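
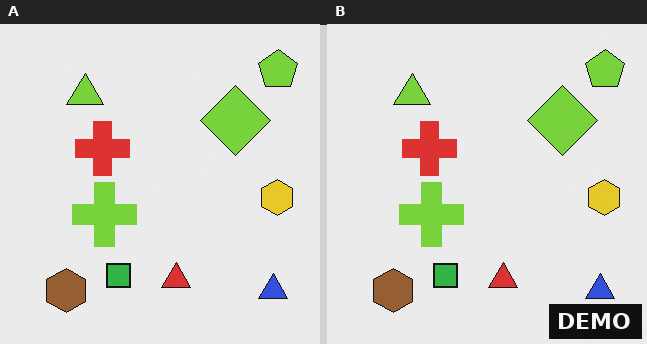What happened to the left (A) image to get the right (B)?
The right (B) image is the left (A) watermarked with the text "DEMO" in the lower-right corner.

A dark label reading "DEMO" appears in the lower-right corner.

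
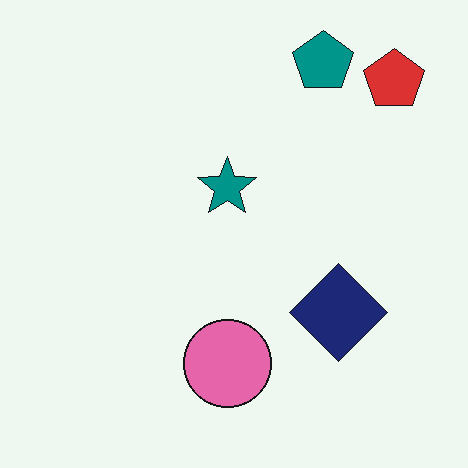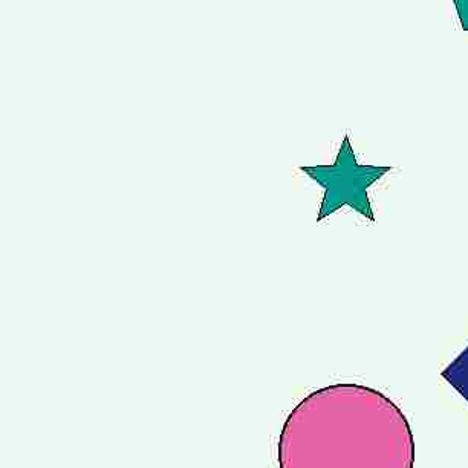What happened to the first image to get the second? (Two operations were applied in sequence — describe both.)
This is the original image degraded with heavy JPEG compression, then cropped to a modestly smaller region and rescaled.

Blocky 8×8 compression artifacts appear around shape edges and the flat background shows ringing — characteristic JPEG degradation. The visible shapes are larger and the field of view is narrower; shapes near the original edges may be partly or wholly outside the frame — a crop-and-rescale.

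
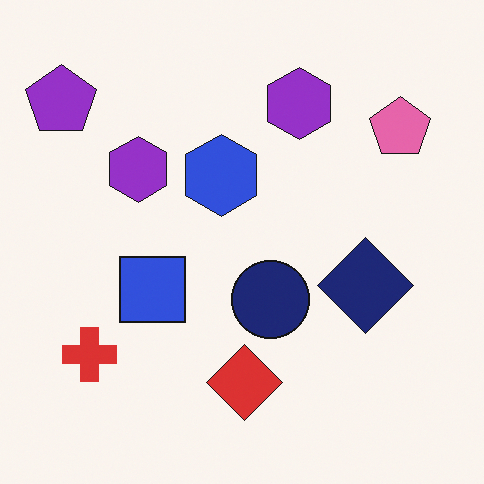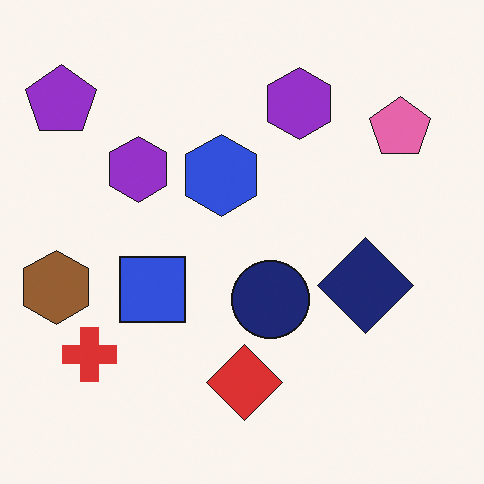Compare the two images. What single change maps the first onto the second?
The second image is the first overlaid with an additional brown hexagon.

A brown hexagon appears in the second image that is absent from the first.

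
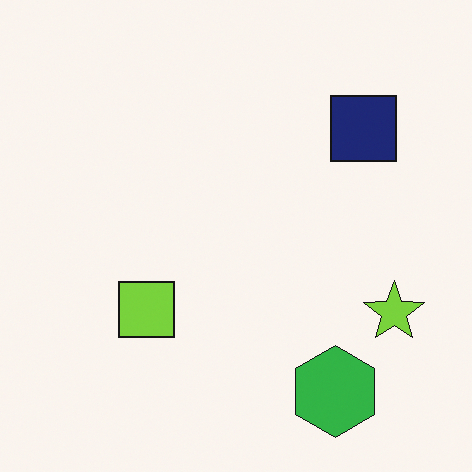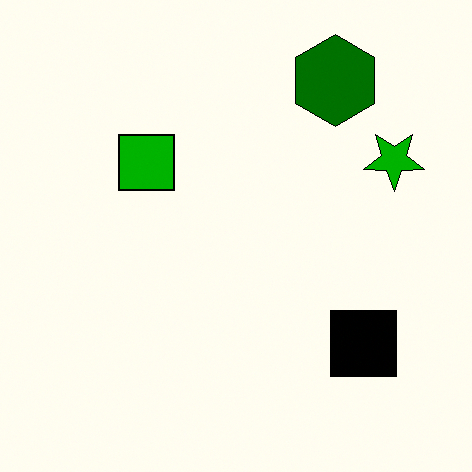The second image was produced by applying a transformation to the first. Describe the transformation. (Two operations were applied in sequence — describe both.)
It was flipped vertically (top ↔ bottom), then boosted in contrast.

The green hexagon is in the bottom-right of the first image and the top-right of the second — shapes on opposite sides of the horizontal midline have swapped in a mirror flip. Tones are pushed away from mid-grey across the whole image — a global contrast change.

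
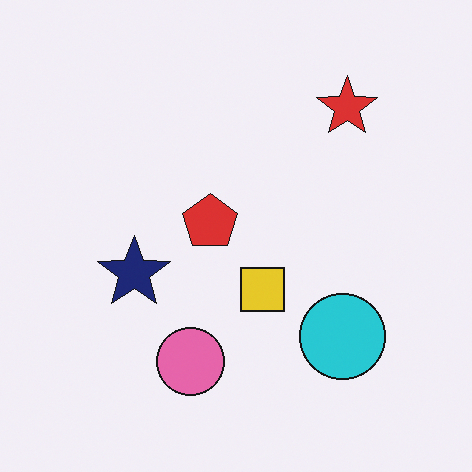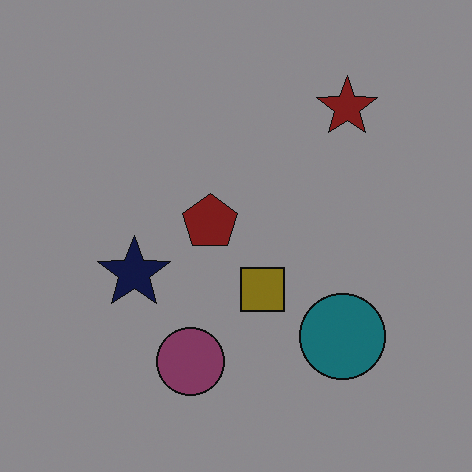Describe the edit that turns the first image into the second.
This is the original image substantially darkened.

Every pixel — background and shapes alike — is uniformly darkened.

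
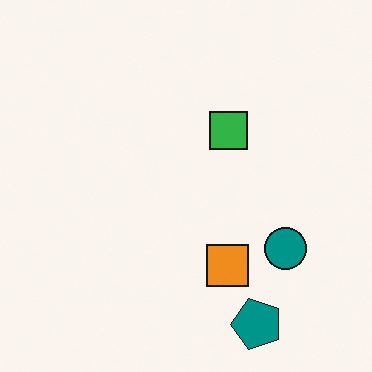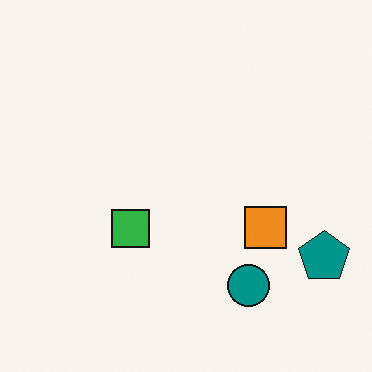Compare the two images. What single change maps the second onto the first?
The image was transposed (reflected across the top-left ↔ bottom-right diagonal).

Shapes have swapped their row and column positions — what was in the top-right is now in the bottom-left — a diagonal reflection.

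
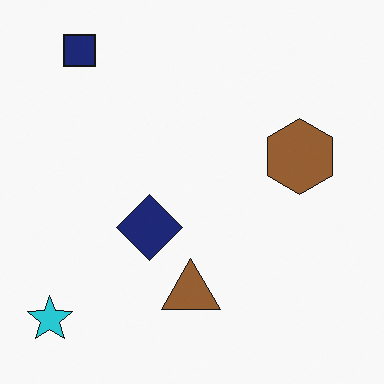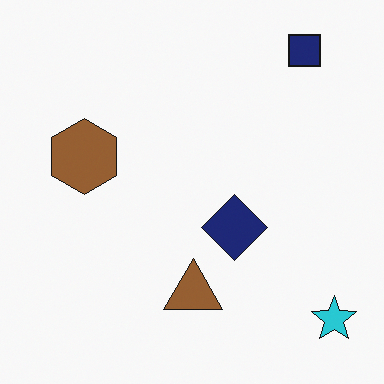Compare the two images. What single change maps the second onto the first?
The image was flipped horizontally (left ↔ right).

The cyan star is in the bottom-right of the second image and the bottom-left of the first — shapes on opposite sides of the vertical midline have swapped in a mirror flip.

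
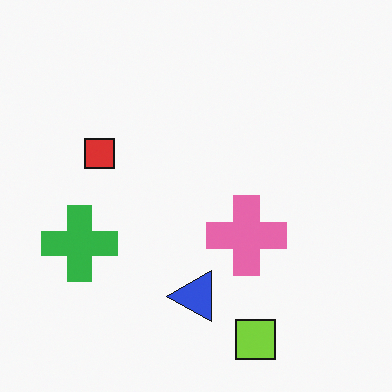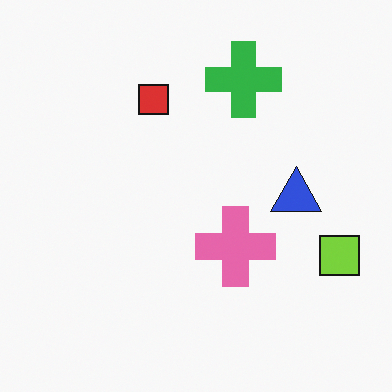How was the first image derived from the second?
This is the original image transposed (reflected across the top-left ↔ bottom-right diagonal).

Shapes have swapped their row and column positions — what was in the top-right is now in the bottom-left — a diagonal reflection.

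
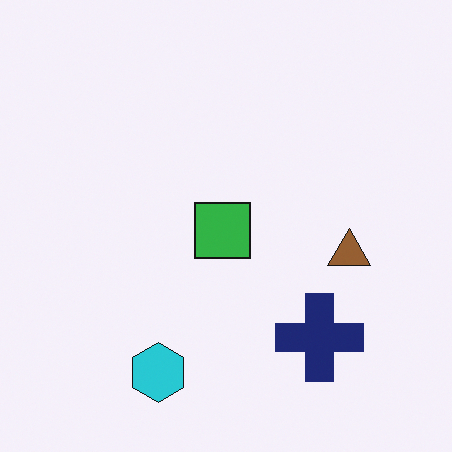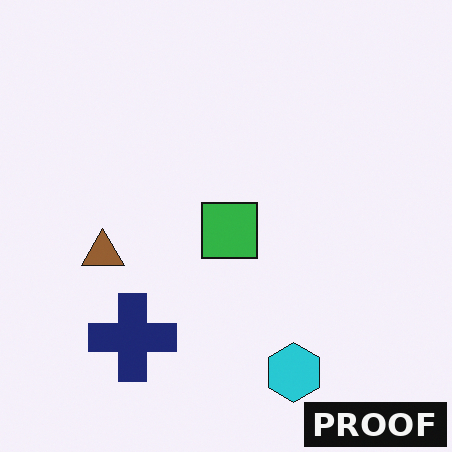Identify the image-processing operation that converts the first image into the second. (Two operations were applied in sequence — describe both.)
The transformation is: flipped horizontally (left ↔ right), then watermarked with the text "PROOF" in the lower-right corner.

The brown triangle is in the right of the first image and the left of the second — shapes on opposite sides of the vertical midline have swapped in a mirror flip. A dark label reading "PROOF" appears in the lower-right corner.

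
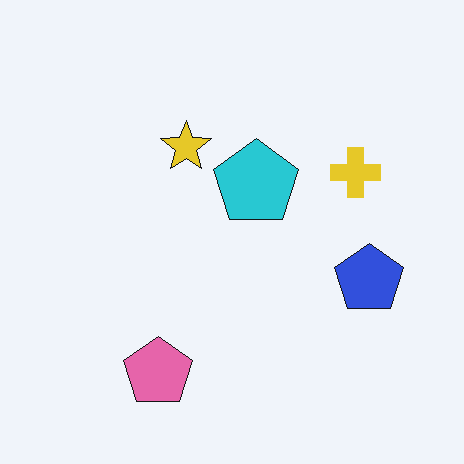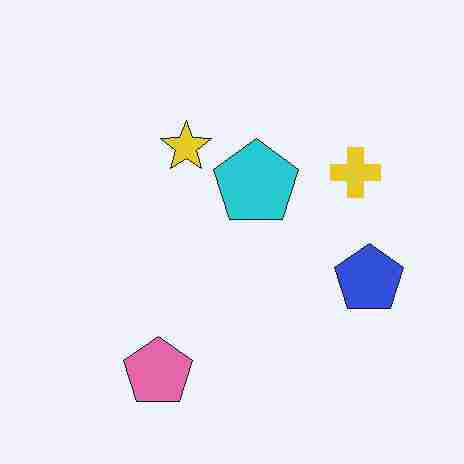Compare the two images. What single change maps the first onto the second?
The image was heavily JPEG-compressed with obvious blocking artifacts.

Blocky 8×8 compression artifacts appear around shape edges and the flat background shows ringing — characteristic JPEG degradation.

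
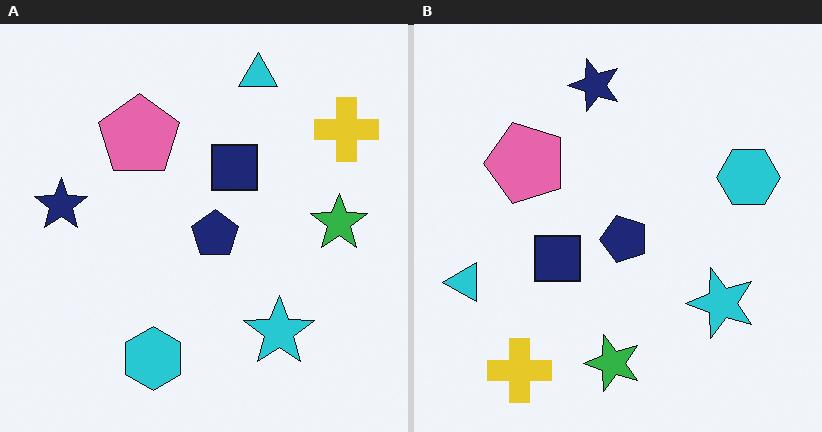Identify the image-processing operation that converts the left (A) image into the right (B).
Transposed (reflected across the top-left ↔ bottom-right diagonal).

Shapes have swapped their row and column positions — what was in the top-right is now in the bottom-left — a diagonal reflection.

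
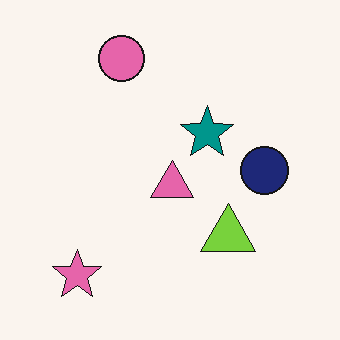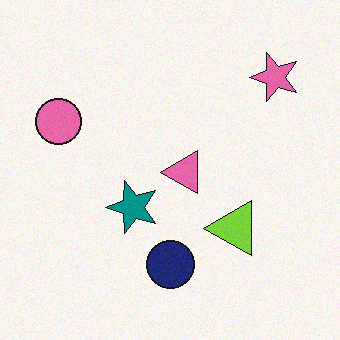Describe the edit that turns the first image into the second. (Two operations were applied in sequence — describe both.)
This is the original image degraded with subtle gaussian noise, then transposed (reflected across the top-left ↔ bottom-right diagonal).

Random speckle covers the whole image, including the flat background. Shapes have swapped their row and column positions — what was in the top-right is now in the bottom-left — a diagonal reflection.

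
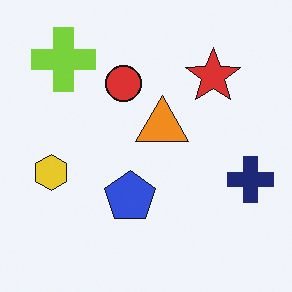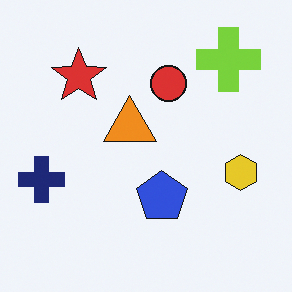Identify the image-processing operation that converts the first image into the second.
Flipped horizontally (left ↔ right).

The navy cross is in the right of the first image and the left of the second — shapes on opposite sides of the vertical midline have swapped in a mirror flip.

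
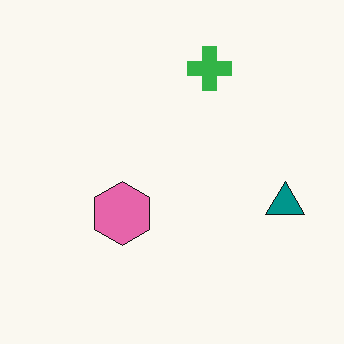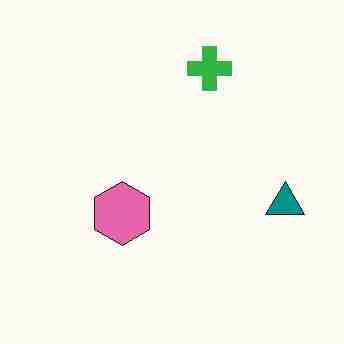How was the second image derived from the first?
The second image is the first heavily JPEG-compressed with obvious blocking artifacts.

Blocky 8×8 compression artifacts appear around shape edges and the flat background shows ringing — characteristic JPEG degradation.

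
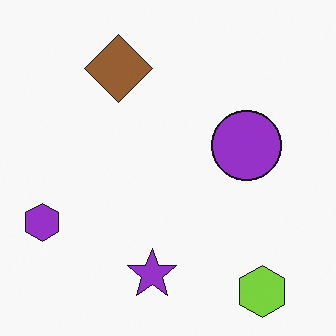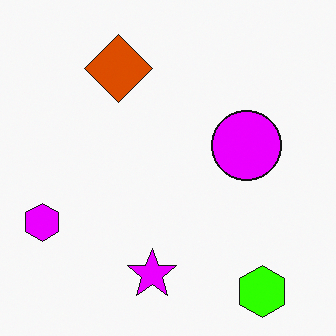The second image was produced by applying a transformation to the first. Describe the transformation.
The image was heavily oversaturated.

All colors are more vivid — a global saturation change.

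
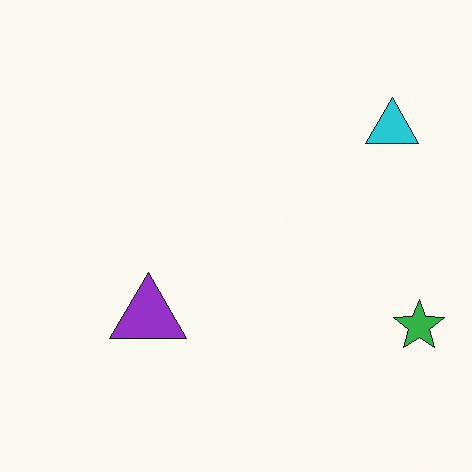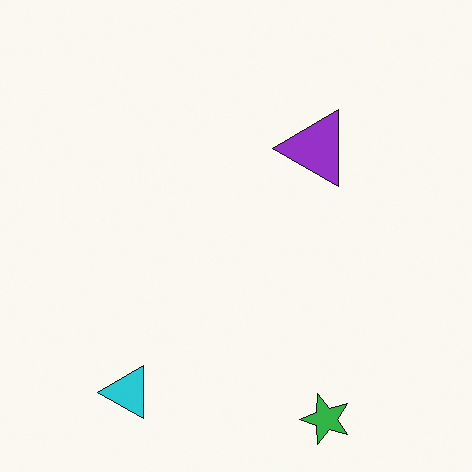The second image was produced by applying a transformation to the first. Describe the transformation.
The image was transposed (reflected across the top-left ↔ bottom-right diagonal).

Shapes have swapped their row and column positions — what was in the top-right is now in the bottom-left — a diagonal reflection.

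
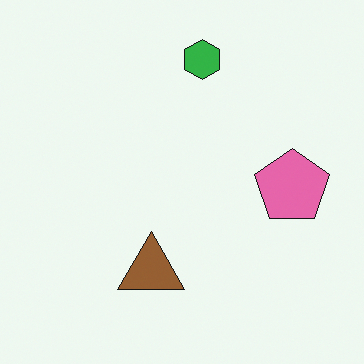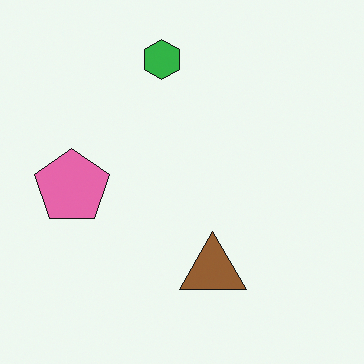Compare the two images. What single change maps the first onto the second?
The second image is the first flipped horizontally (left ↔ right).

The pink pentagon is in the right of the first image and the left of the second — shapes on opposite sides of the vertical midline have swapped in a mirror flip.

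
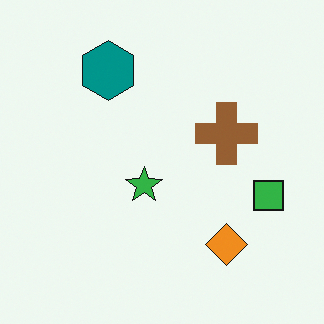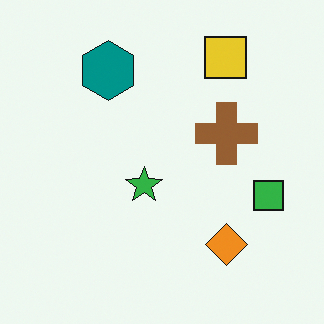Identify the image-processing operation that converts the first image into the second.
This is the original image overlaid with an additional yellow square.

A yellow square appears in the second image that is absent from the first.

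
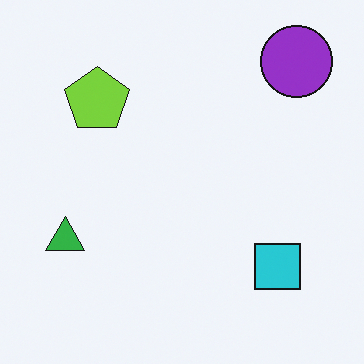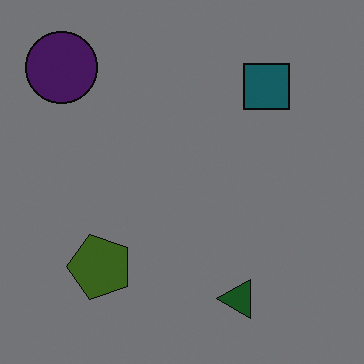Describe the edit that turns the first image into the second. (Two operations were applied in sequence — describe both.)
It was rotated 90° counter-clockwise, then noticeably darkened.

The purple circle sits in the top-right of the first image and the top-left of the second — consistent with a whole-image 90° counter-clockwise rotation. Every pixel — background and shapes alike — is uniformly darkened.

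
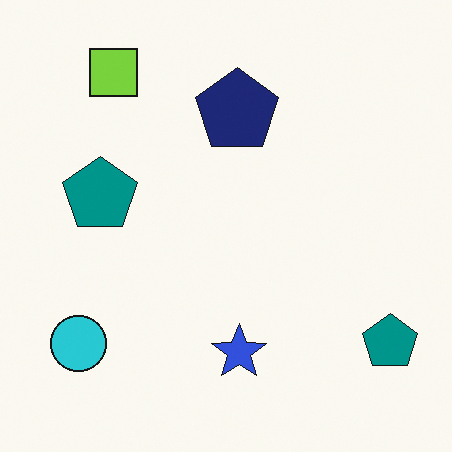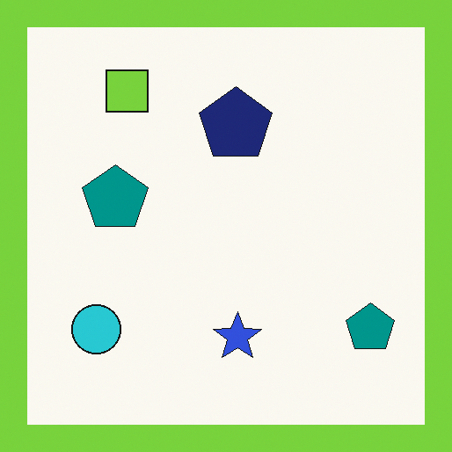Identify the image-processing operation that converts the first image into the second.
This is the original image framed with a lime border.

A solid lime frame runs around the edge of the second image, with the content slightly shrunk inside it.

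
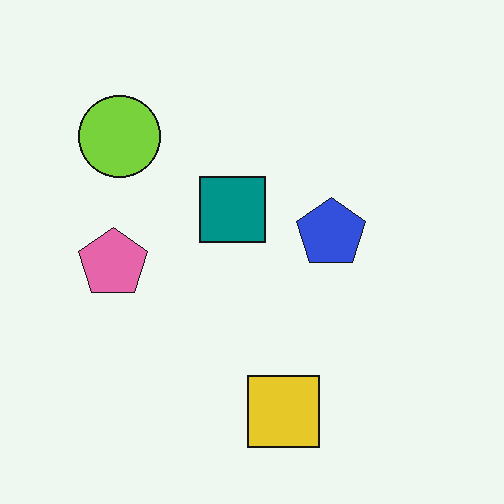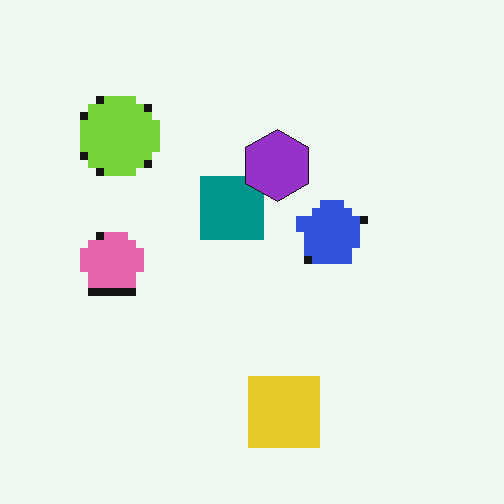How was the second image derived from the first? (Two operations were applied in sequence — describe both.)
This is the original image pixelated into visible square blocks, then overlaid with an additional purple hexagon.

Shapes are reduced to large square blocks; fine edges and outlines are lost — a downscale-then-upscale (mosaic) effect. A purple hexagon appears in the second image that is absent from the first.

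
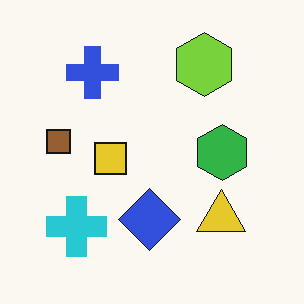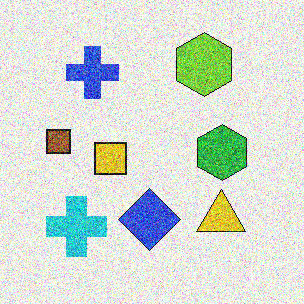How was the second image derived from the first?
This is the original image degraded with a thick layer of grain.

Random speckle covers the whole image, including the flat background.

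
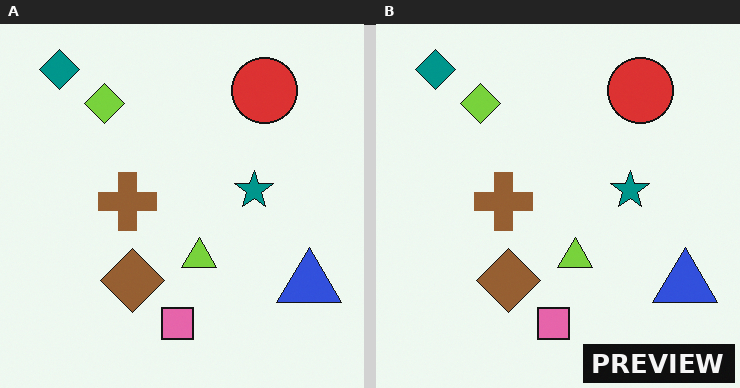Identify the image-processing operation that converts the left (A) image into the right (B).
This is the original image watermarked with the text "PREVIEW" in the lower-right corner.

A dark label reading "PREVIEW" appears in the lower-right corner.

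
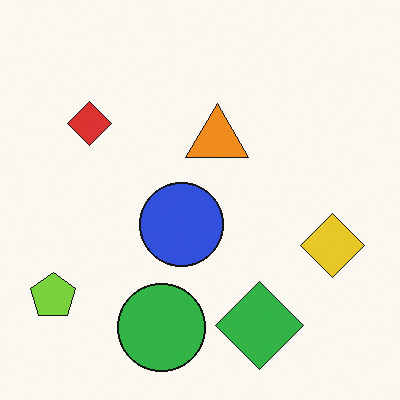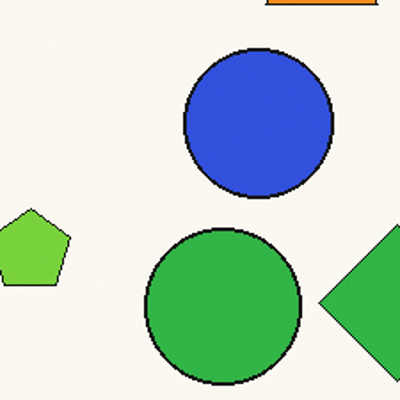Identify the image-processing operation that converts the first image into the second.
It was cropped tightly and scaled back up.

The visible shapes are larger and the field of view is narrower; shapes near the original edges may be partly or wholly outside the frame — a crop-and-rescale.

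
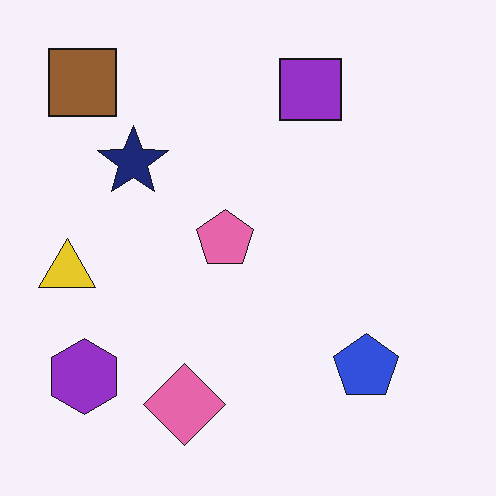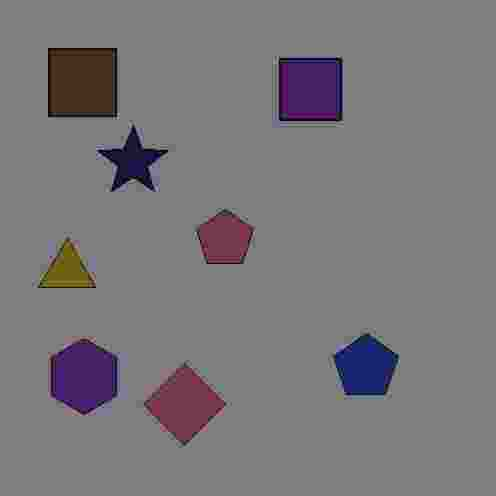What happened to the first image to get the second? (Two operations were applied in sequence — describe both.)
Noticeably darkened, then degraded with heavy JPEG compression.

Every pixel — background and shapes alike — is uniformly darkened. Blocky 8×8 compression artifacts appear around shape edges and the flat background shows ringing — characteristic JPEG degradation.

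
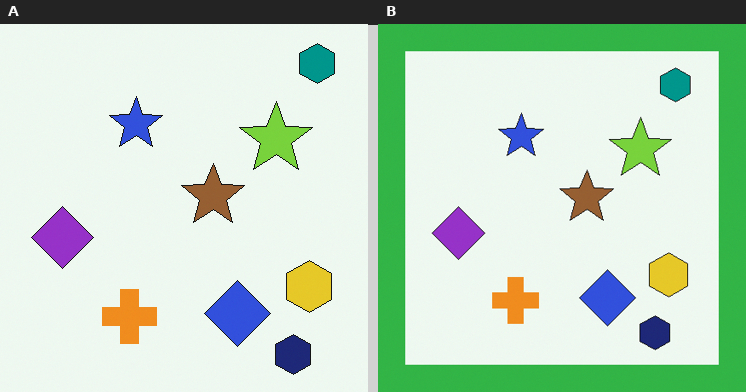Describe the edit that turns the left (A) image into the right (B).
The image was framed with a green border.

A solid green frame runs around the edge of the right (B) image, with the content slightly shrunk inside it.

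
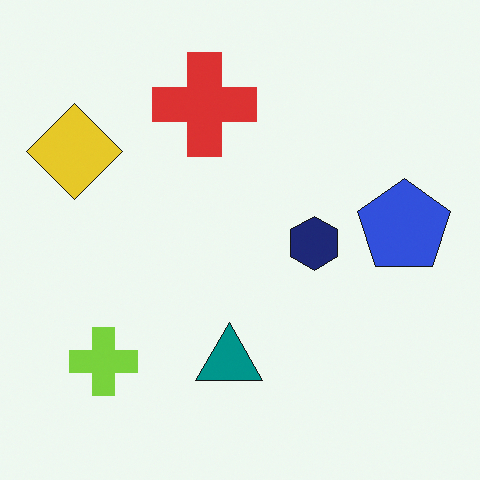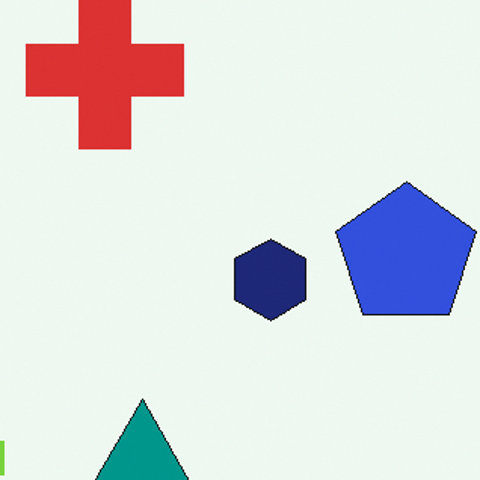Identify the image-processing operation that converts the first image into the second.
The image was cropped slightly and scaled back up.

The visible shapes are larger and the field of view is narrower; shapes near the original edges may be partly or wholly outside the frame — a crop-and-rescale.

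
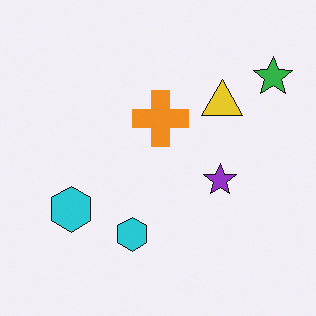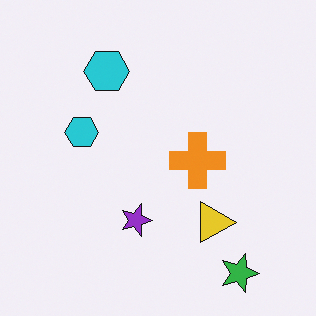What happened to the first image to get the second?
It was rotated 90° clockwise.

The green star sits in the top-right of the first image and the bottom-right of the second — consistent with a whole-image 90° clockwise rotation.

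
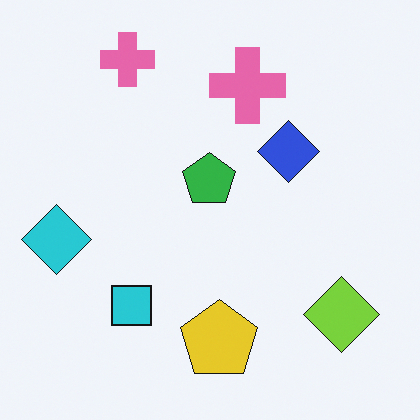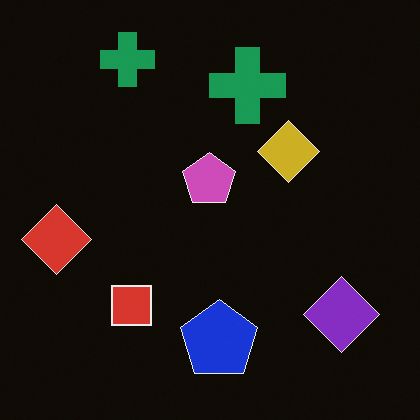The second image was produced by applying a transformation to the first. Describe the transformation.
The image was color-inverted (negative).

The light background has become dark and every shape's color is its complement — a photographic negative.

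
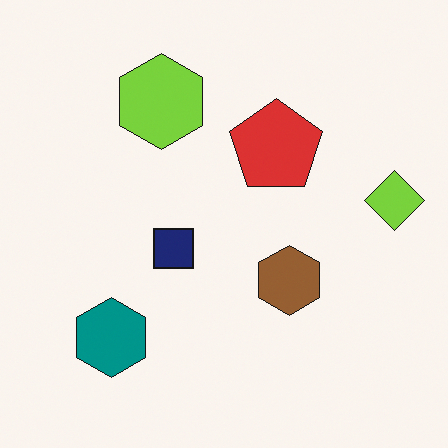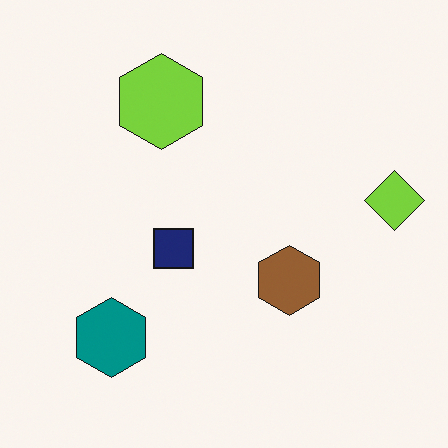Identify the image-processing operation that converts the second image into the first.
Overlaid with an additional red pentagon.

A red pentagon appears in the first image that is absent from the second.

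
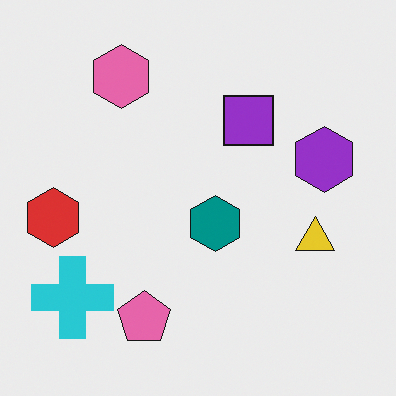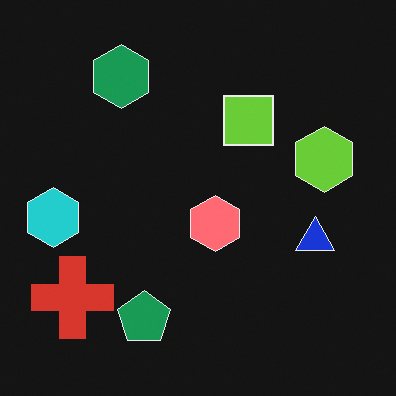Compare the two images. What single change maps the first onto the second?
The transformation is: color-inverted (negative).

The light background has become dark and every shape's color is its complement — a photographic negative.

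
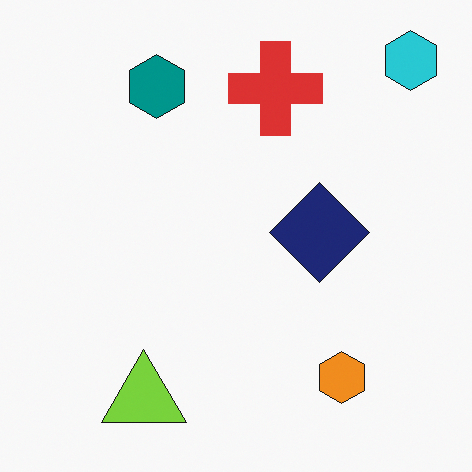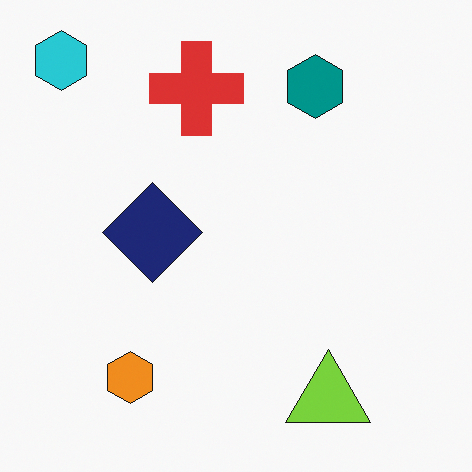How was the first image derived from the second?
It was flipped horizontally (left ↔ right).

The cyan hexagon is in the top-left of the second image and the top-right of the first — shapes on opposite sides of the vertical midline have swapped in a mirror flip.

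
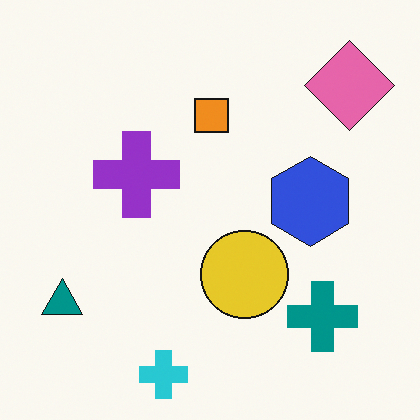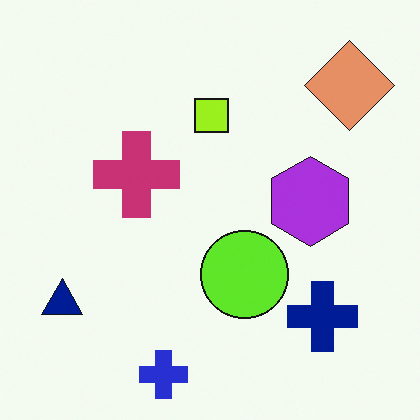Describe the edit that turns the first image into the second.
This is the original image hue-shifted slightly.

Every shape's color has rotated by the same amount around the hue wheel — a uniform hue shift.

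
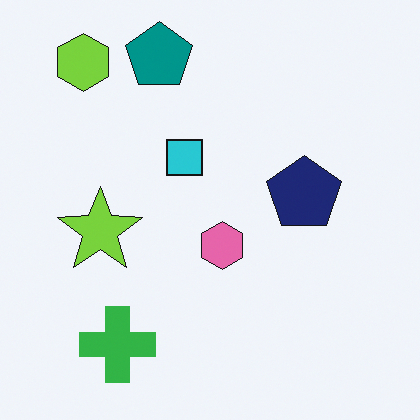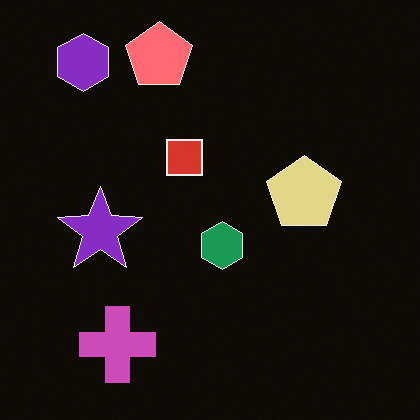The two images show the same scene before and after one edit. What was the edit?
The transformation is: color-inverted (negative).

The light background has become dark and every shape's color is its complement — a photographic negative.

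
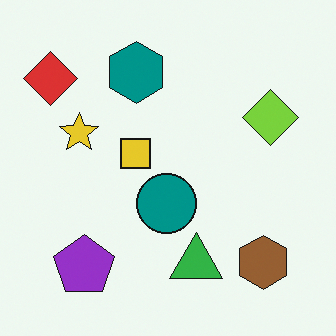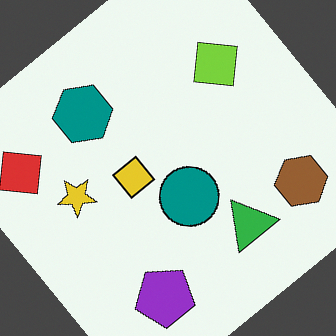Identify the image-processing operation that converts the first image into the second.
It was rotated counter-clockwise by a large amount — several tens of degrees.

Every shape is tilted by the same angle and the image corners show triangular fill wedges — a whole-image rotation by a non-right angle.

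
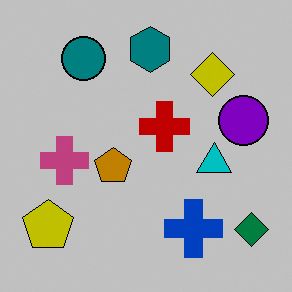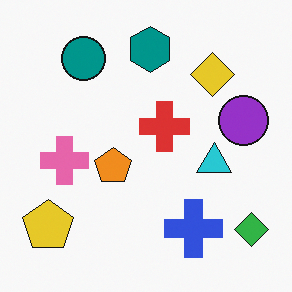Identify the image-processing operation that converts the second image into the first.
This is the original image heavily posterized to just a handful of flat colors.

Each flat color has snapped to a coarser quantized level — most visibly, the near-white background has dropped to a flat grey.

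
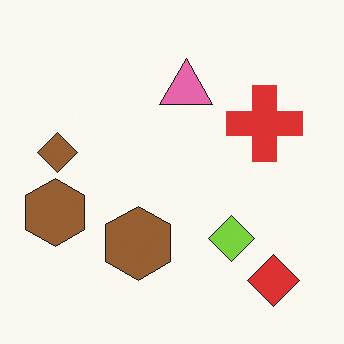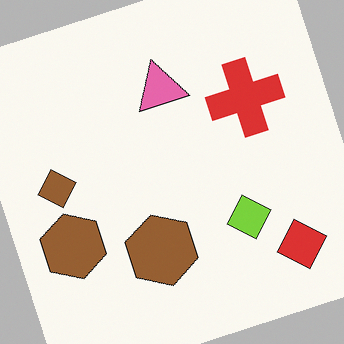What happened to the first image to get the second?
The image was rotated counter-clockwise by a moderate amount.

Every shape is tilted by the same angle and the image corners show triangular fill wedges — a whole-image rotation by a non-right angle.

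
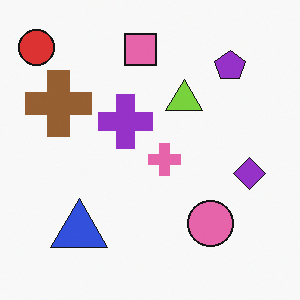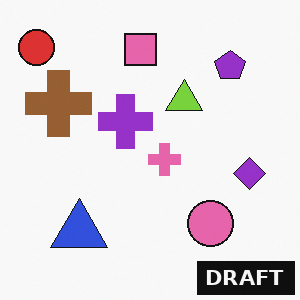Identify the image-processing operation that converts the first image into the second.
The second image is the first watermarked with the text "DRAFT" in the lower-right corner.

A dark label reading "DRAFT" appears in the lower-right corner.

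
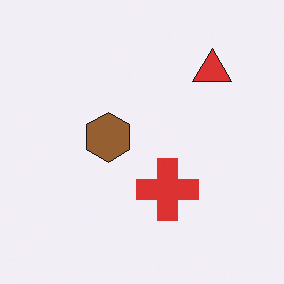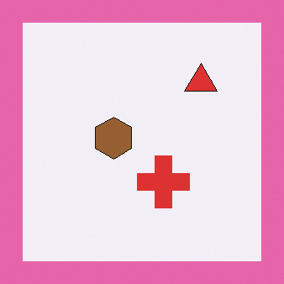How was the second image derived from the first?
It was framed with a pink border.

A solid pink frame runs around the edge of the second image, with the content slightly shrunk inside it.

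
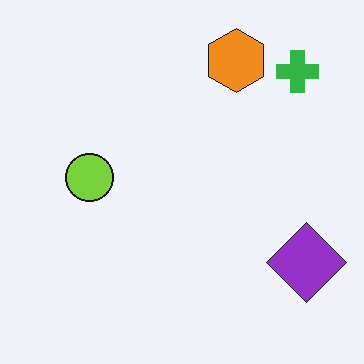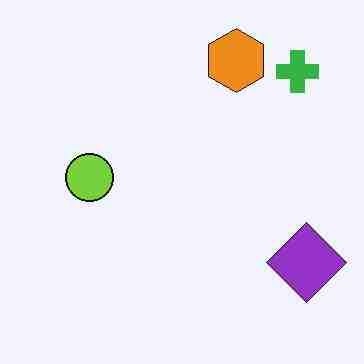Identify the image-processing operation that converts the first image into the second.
The image was heavily JPEG-compressed with obvious blocking artifacts.

Blocky 8×8 compression artifacts appear around shape edges and the flat background shows ringing — characteristic JPEG degradation.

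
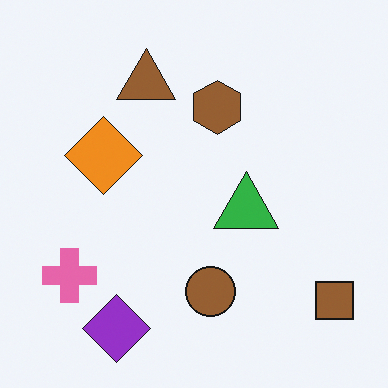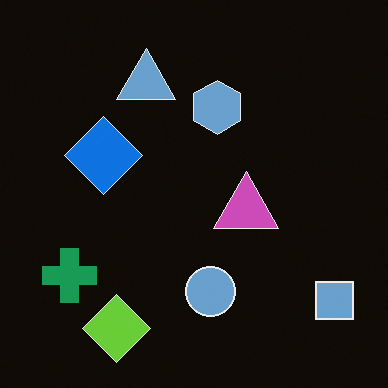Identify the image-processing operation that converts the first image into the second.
The second image is the first color-inverted (negative).

The light background has become dark and every shape's color is its complement — a photographic negative.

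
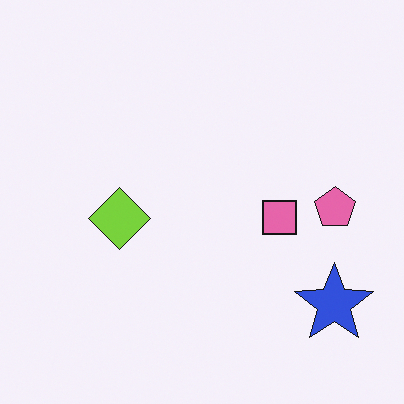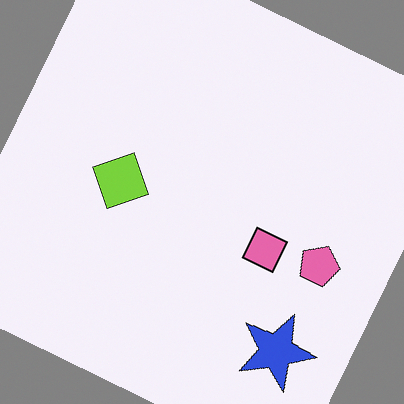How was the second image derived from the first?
The transformation is: rotated clockwise by a clearly visible amount.

Every shape is tilted by the same angle and the image corners show triangular fill wedges — a whole-image rotation by a non-right angle.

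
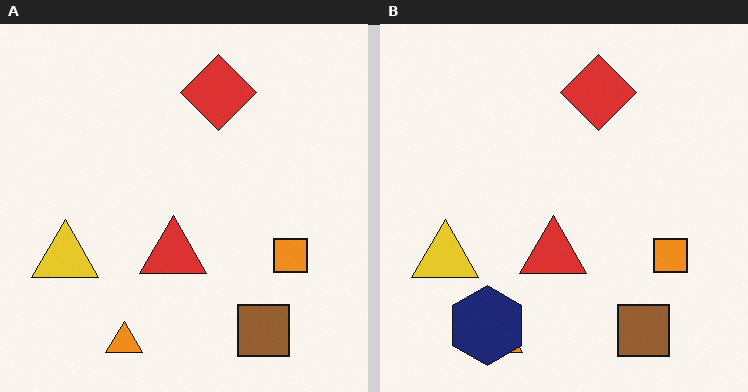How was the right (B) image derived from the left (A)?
This is the original image overlaid with an additional navy hexagon.

A navy hexagon appears in the right (B) image that is absent from the left (A).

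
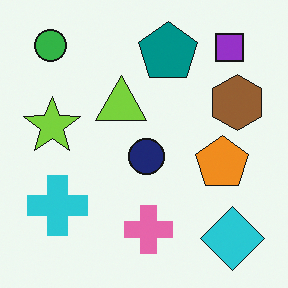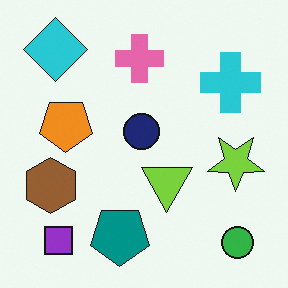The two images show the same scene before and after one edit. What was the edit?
The second image is the first rotated 180°.

The green circle sits in the top-left of the first image and the bottom-right of the second — consistent with a whole-image 180° rotation.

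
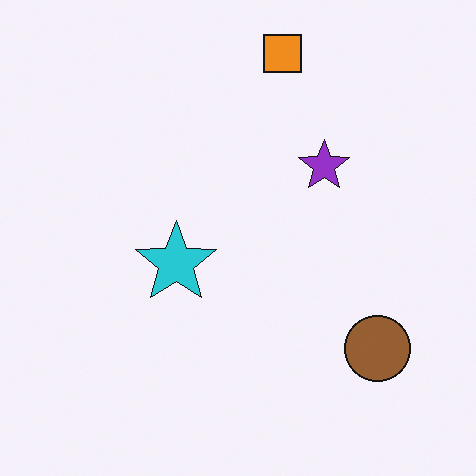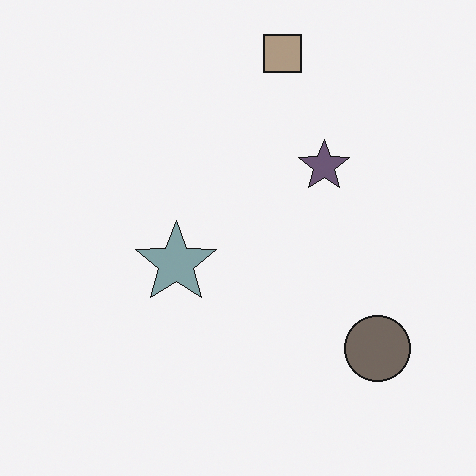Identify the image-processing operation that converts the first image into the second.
The image was heavily desaturated.

All colors are more muted and greyish — a global saturation change.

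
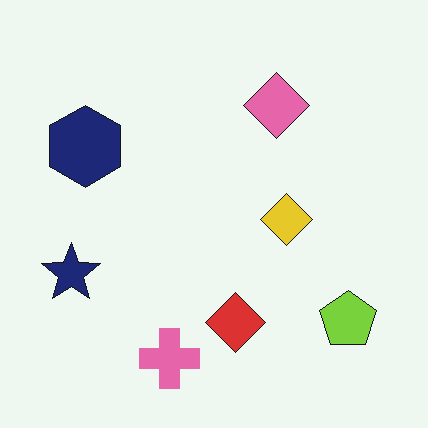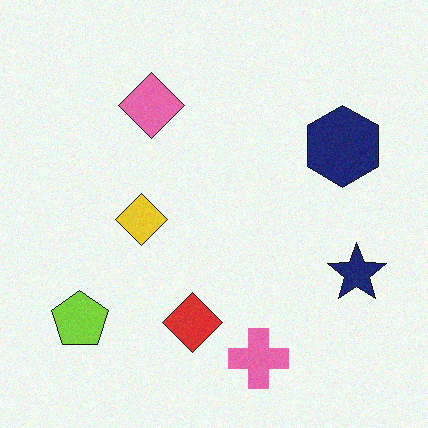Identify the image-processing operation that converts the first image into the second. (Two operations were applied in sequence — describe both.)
The image was flipped horizontally (left ↔ right), then degraded with subtle gaussian noise.

The navy star is in the left of the first image and the right of the second — shapes on opposite sides of the vertical midline have swapped in a mirror flip. Random speckle covers the whole image, including the flat background.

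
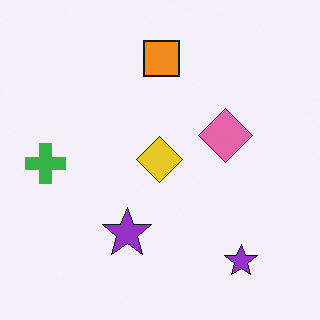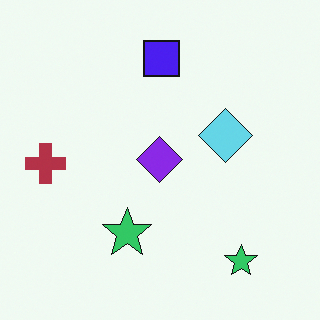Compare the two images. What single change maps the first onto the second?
The second image is the first hue-shifted through roughly half the color wheel.

Every shape's color has rotated by the same amount around the hue wheel — a uniform hue shift.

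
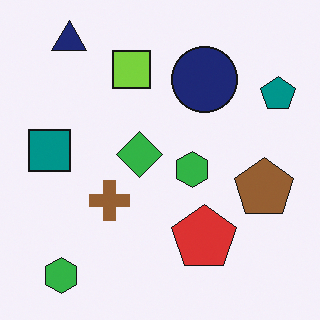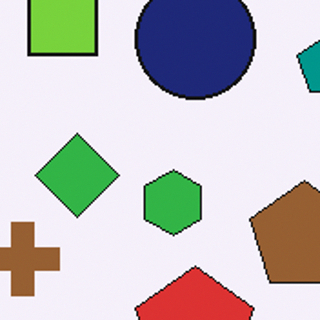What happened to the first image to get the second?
The image was cropped to a noticeably smaller region and rescaled.

The visible shapes are larger and the field of view is narrower; shapes near the original edges may be partly or wholly outside the frame — a crop-and-rescale.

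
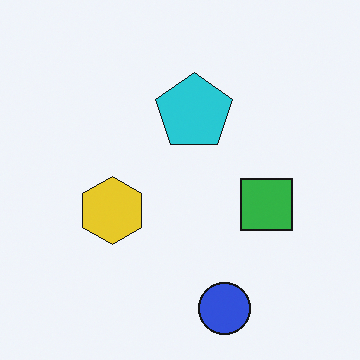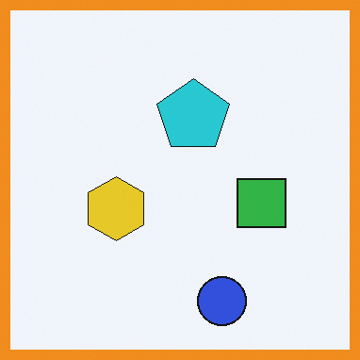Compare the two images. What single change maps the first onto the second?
This is the original image framed with a orange border.

A solid orange frame runs around the edge of the second image, with the content slightly shrunk inside it.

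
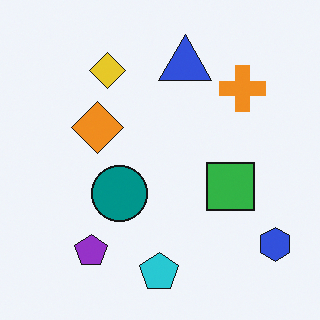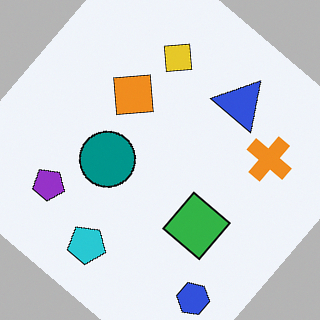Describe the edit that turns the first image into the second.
This is the original image rotated clockwise by a large amount — several tens of degrees.

Every shape is tilted by the same angle and the image corners show triangular fill wedges — a whole-image rotation by a non-right angle.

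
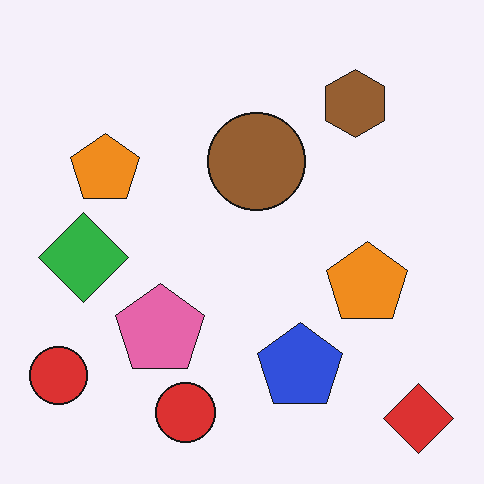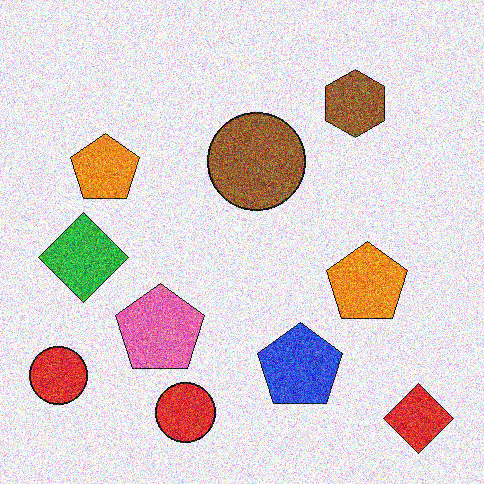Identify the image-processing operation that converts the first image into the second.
This is the original image degraded with a thick layer of grain.

Random speckle covers the whole image, including the flat background.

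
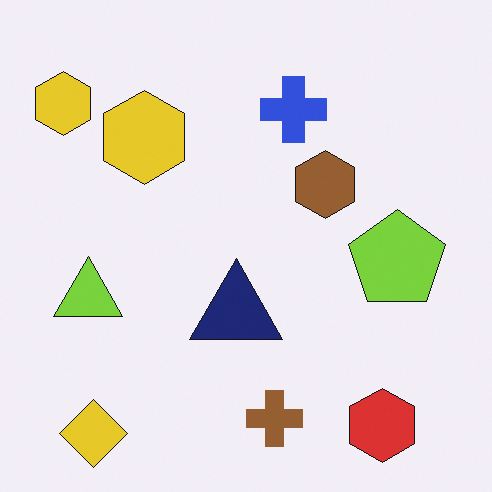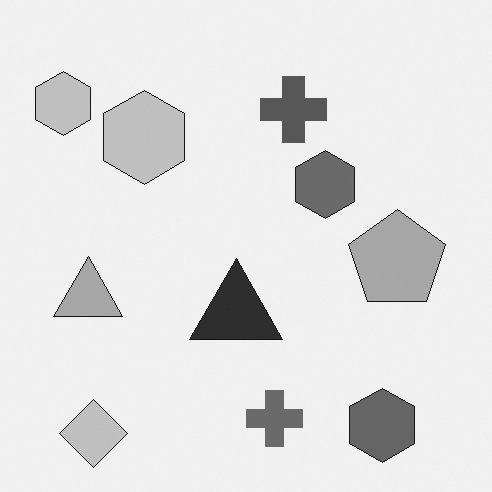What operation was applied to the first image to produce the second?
It was converted to grayscale.

All color is removed — every shape is now a shade of grey.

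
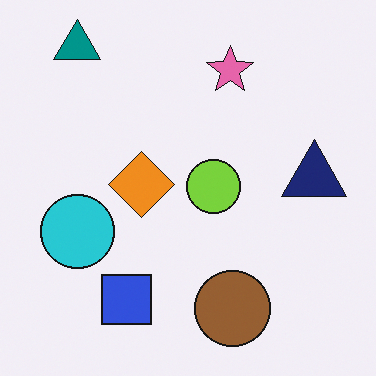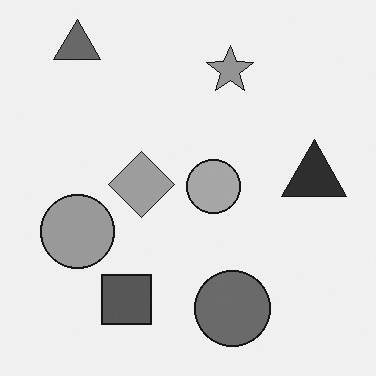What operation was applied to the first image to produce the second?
The transformation is: converted to grayscale.

All color is removed — every shape is now a shade of grey.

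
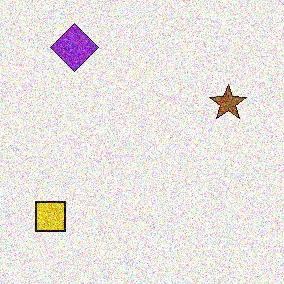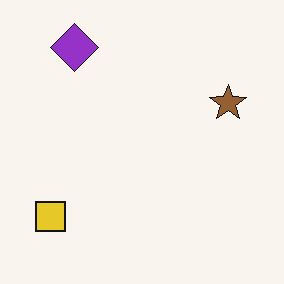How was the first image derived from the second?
Degraded with heavy additive noise.

Random speckle covers the whole image, including the flat background.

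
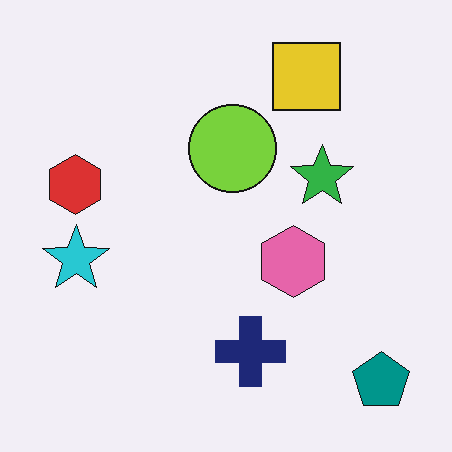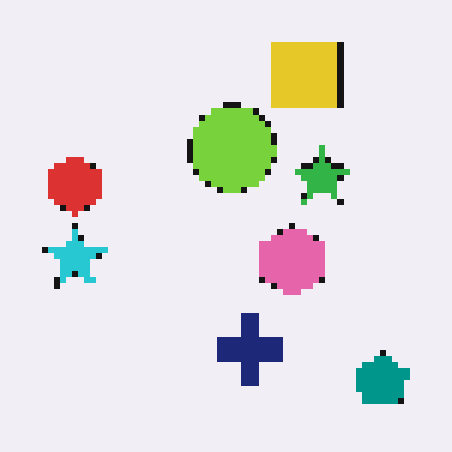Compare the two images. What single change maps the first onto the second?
This is the original image pixelated into visible square blocks.

Shapes are reduced to large square blocks; fine edges and outlines are lost — a downscale-then-upscale (mosaic) effect.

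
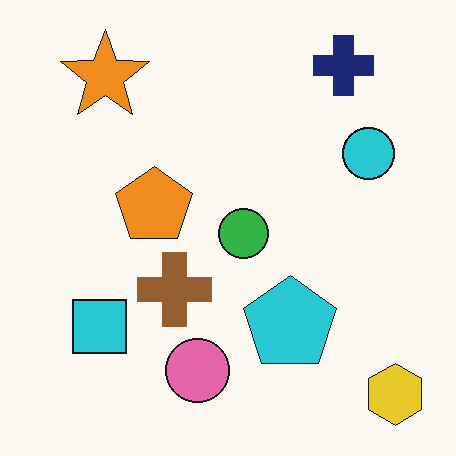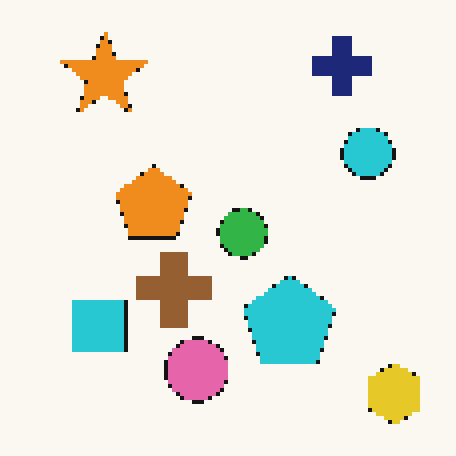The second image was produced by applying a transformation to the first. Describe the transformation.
Lightly pixelated (a mild mosaic effect).

Shapes are reduced to large square blocks; fine edges and outlines are lost — a downscale-then-upscale (mosaic) effect.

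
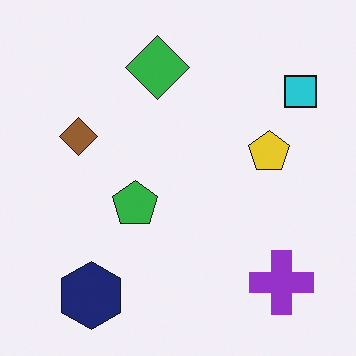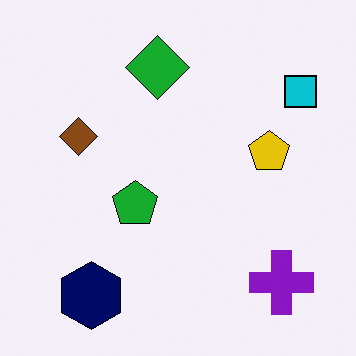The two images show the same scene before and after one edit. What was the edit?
The second image is the first given slightly increased contrast.

Tones are pushed away from mid-grey across the whole image — a global contrast change.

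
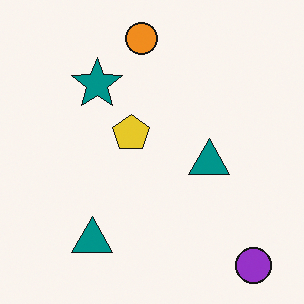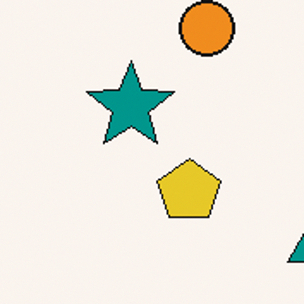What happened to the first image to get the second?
The transformation is: cropped to a noticeably smaller region and rescaled.

The visible shapes are larger and the field of view is narrower; shapes near the original edges may be partly or wholly outside the frame — a crop-and-rescale.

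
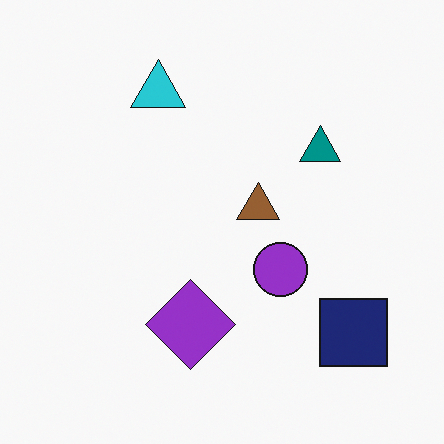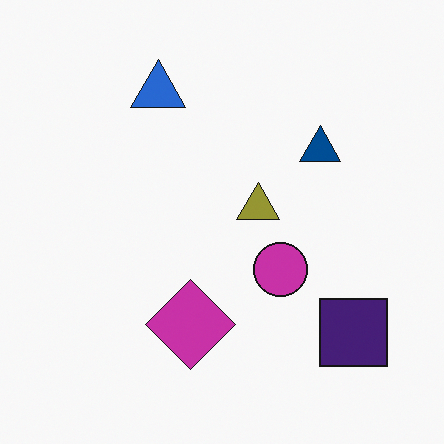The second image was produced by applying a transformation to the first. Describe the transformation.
The second image is the first hue-shifted slightly.

Every shape's color has rotated by the same amount around the hue wheel — a uniform hue shift.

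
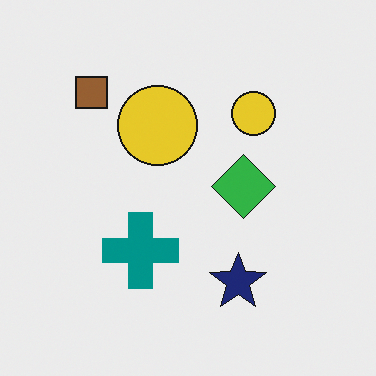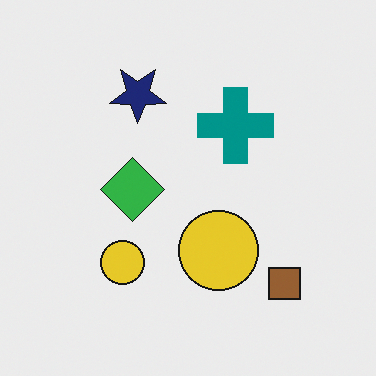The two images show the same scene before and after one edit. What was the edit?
The image was rotated 180°.

The brown square sits in the top-left of the first image and the bottom-right of the second — consistent with a whole-image 180° rotation.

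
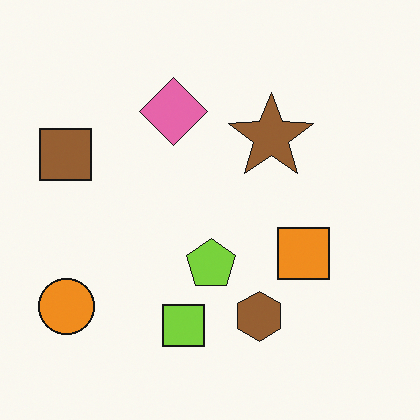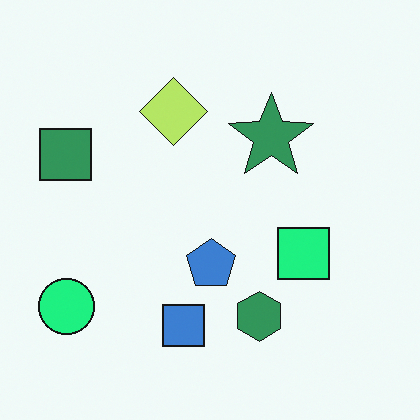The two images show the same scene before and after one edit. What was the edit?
The image was hue-shifted through roughly a third of the color wheel.

Every shape's color has rotated by the same amount around the hue wheel — a uniform hue shift.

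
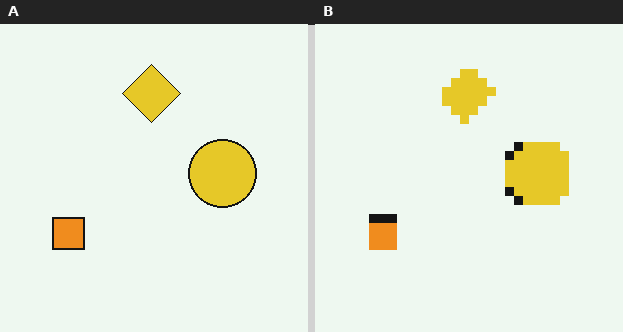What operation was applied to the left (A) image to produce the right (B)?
This is the original image coarsely pixelated.

Shapes are reduced to large square blocks; fine edges and outlines are lost — a downscale-then-upscale (mosaic) effect.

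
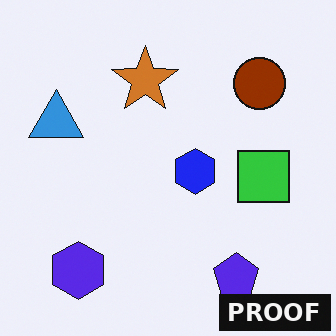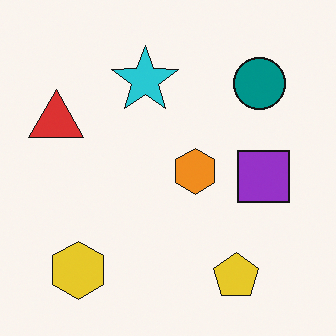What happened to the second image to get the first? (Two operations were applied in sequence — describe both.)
The transformation is: hue-shifted by a large amount, then watermarked with the text "PROOF" in the lower-right corner.

Every shape's color has rotated by the same amount around the hue wheel — a uniform hue shift. A dark label reading "PROOF" appears in the lower-right corner.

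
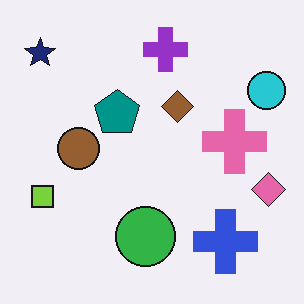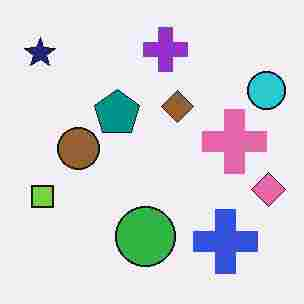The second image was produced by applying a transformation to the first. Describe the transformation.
Heavily JPEG-compressed with obvious blocking artifacts.

Blocky 8×8 compression artifacts appear around shape edges and the flat background shows ringing — characteristic JPEG degradation.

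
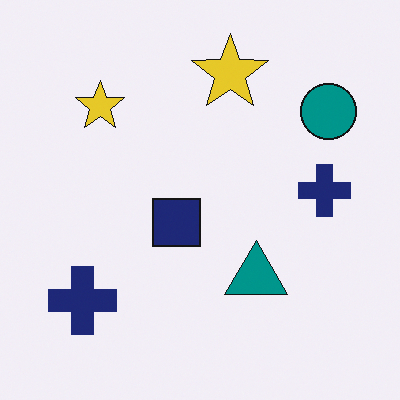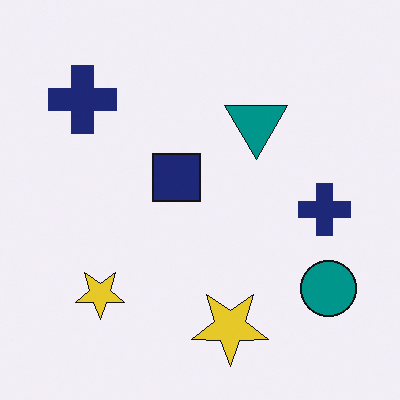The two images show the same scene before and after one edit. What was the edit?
The second image is the first flipped vertically (top ↔ bottom).

The teal circle is in the top-right of the first image and the bottom-right of the second — shapes on opposite sides of the horizontal midline have swapped in a mirror flip.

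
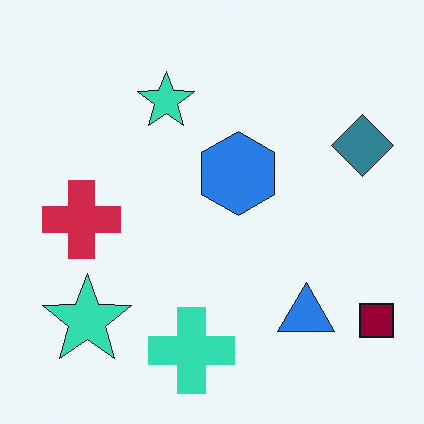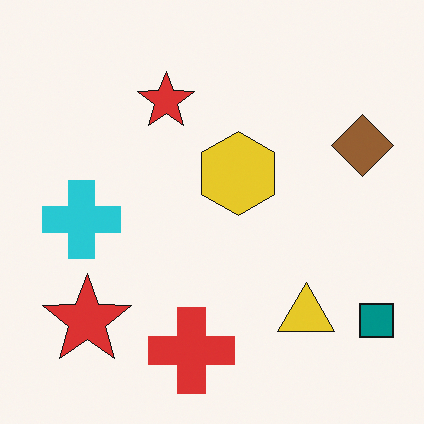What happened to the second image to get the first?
The first image is the second hue-shifted through roughly half the color wheel.

Every shape's color has rotated by the same amount around the hue wheel — a uniform hue shift.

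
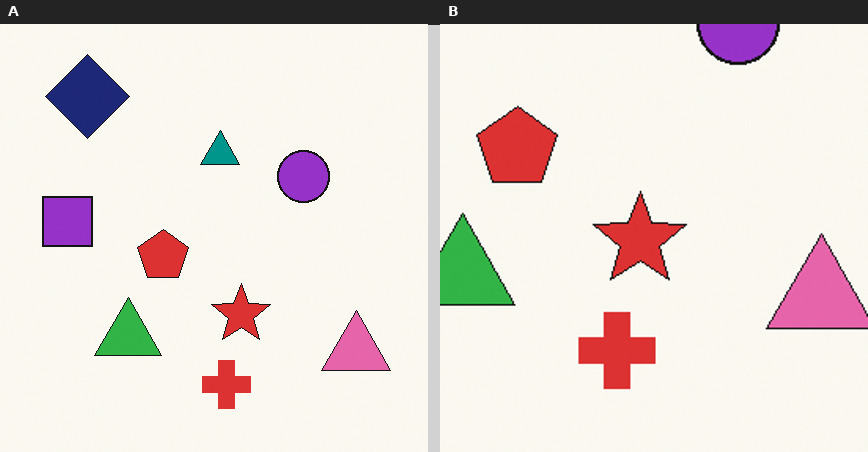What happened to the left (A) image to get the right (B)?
The image was cropped to a modestly smaller region and rescaled.

The visible shapes are larger and the field of view is narrower; shapes near the original edges may be partly or wholly outside the frame — a crop-and-rescale.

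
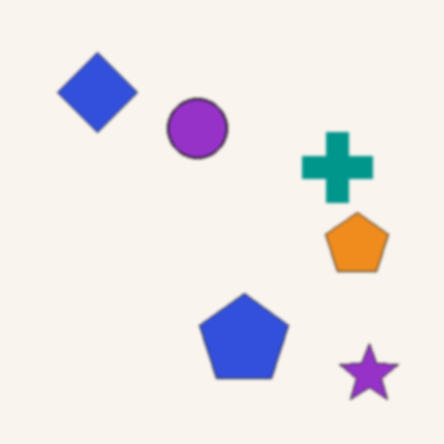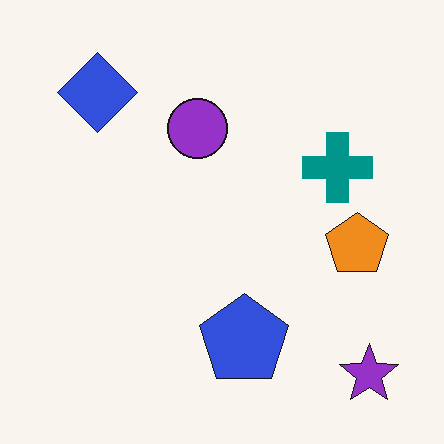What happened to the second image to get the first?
The image was lightly blurred.

Shape edges and outlines are uniformly softened across the whole image.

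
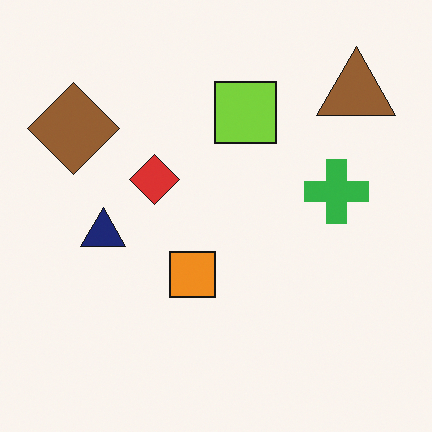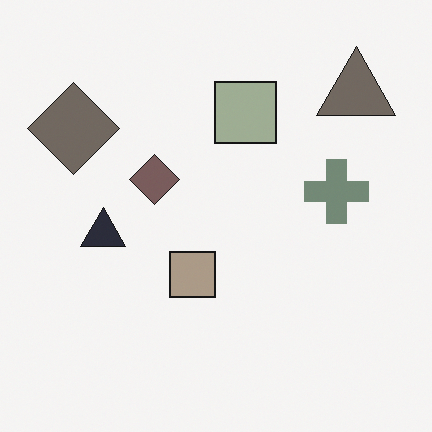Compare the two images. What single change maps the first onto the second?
The second image is the first made much more muted (saturation change).

All colors are more muted and greyish — a global saturation change.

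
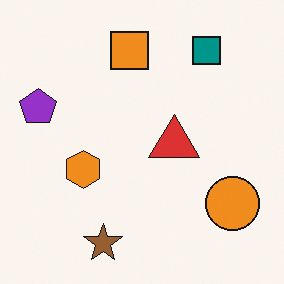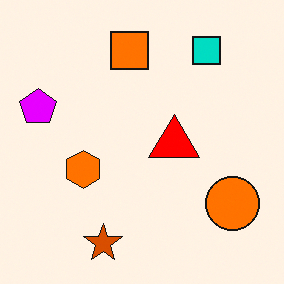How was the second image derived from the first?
It was heavily oversaturated.

All colors are more vivid — a global saturation change.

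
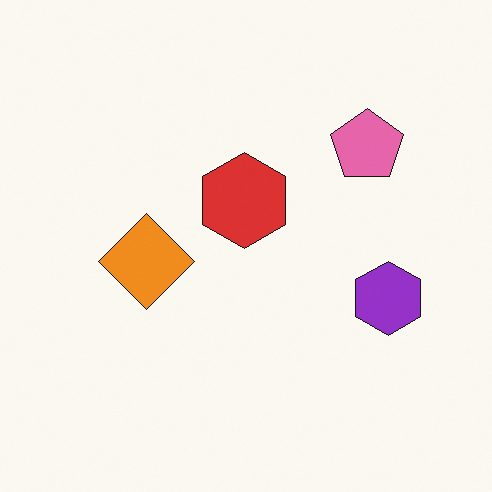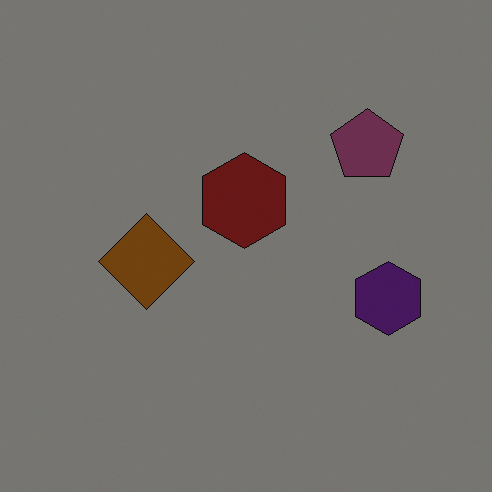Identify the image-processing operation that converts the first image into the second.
Darkened a lot.

Every pixel — background and shapes alike — is uniformly darkened.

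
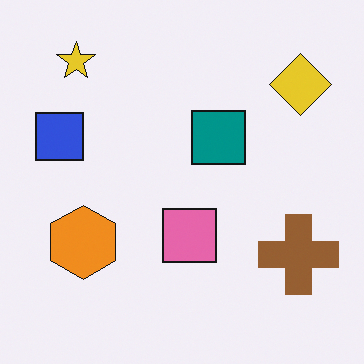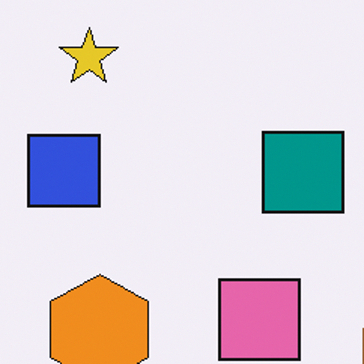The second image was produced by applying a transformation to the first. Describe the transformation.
It was cropped slightly and scaled back up.

The visible shapes are larger and the field of view is narrower; shapes near the original edges may be partly or wholly outside the frame — a crop-and-rescale.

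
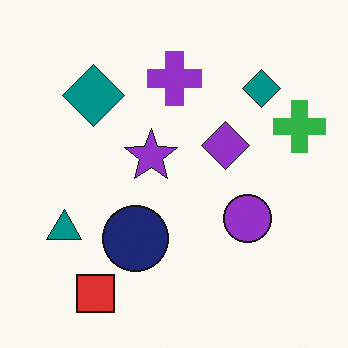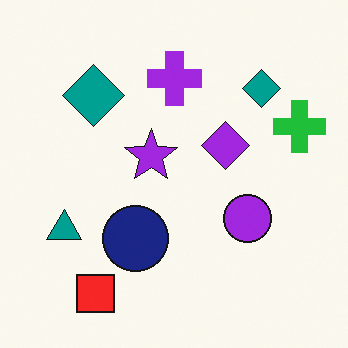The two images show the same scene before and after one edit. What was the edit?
It was slightly oversaturated.

All colors are more vivid — a global saturation change.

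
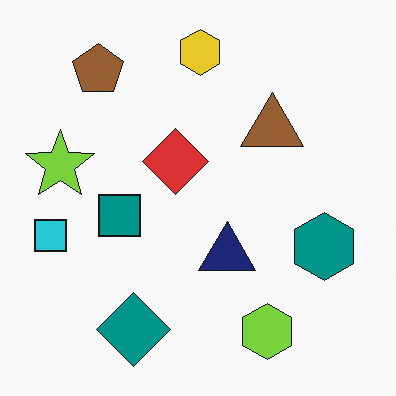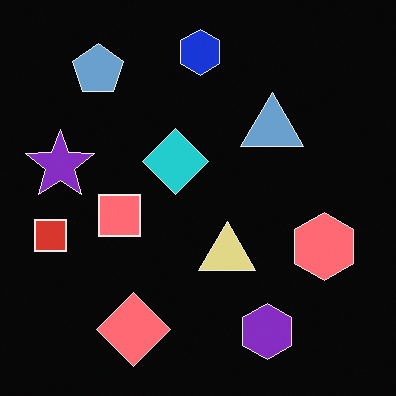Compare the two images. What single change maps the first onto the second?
This is the original image color-inverted (negative).

The light background has become dark and every shape's color is its complement — a photographic negative.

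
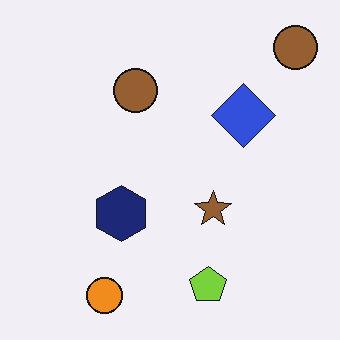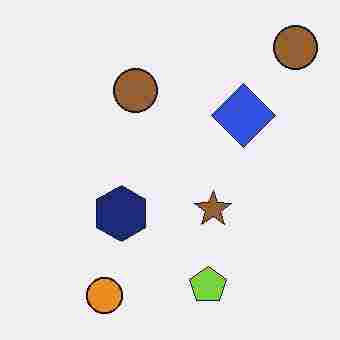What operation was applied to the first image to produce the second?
Degraded with heavy JPEG compression.

Blocky 8×8 compression artifacts appear around shape edges and the flat background shows ringing — characteristic JPEG degradation.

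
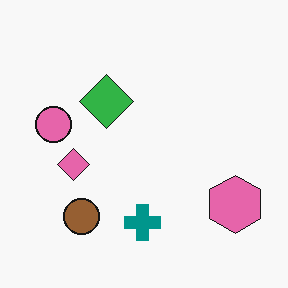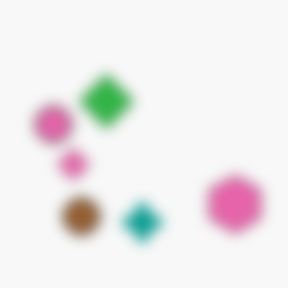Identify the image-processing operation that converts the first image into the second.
Strongly gaussian-blurred.

Shape edges and outlines are uniformly softened across the whole image.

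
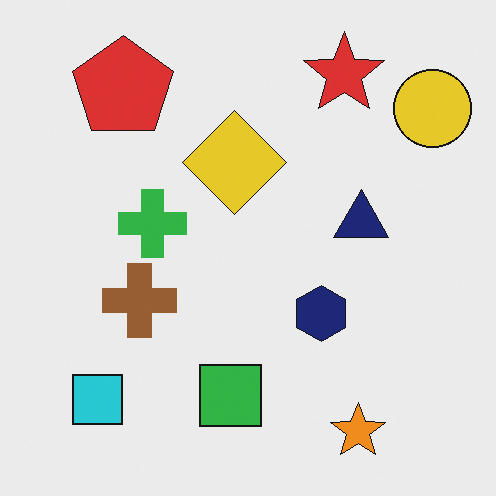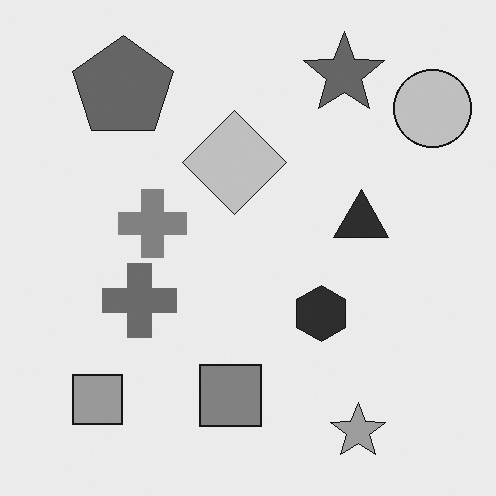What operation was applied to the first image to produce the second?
The transformation is: converted to grayscale.

All color is removed — every shape is now a shade of grey.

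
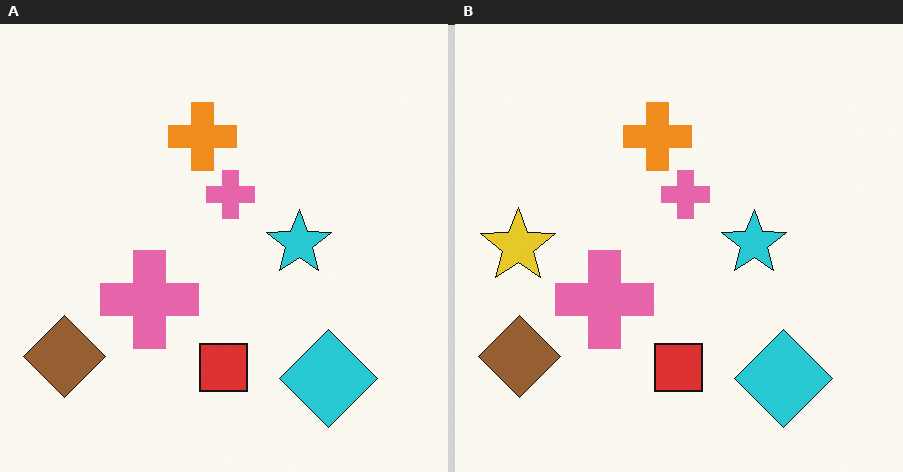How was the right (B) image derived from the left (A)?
It was overlaid with an additional yellow star.

A yellow star appears in the right (B) image that is absent from the left (A).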